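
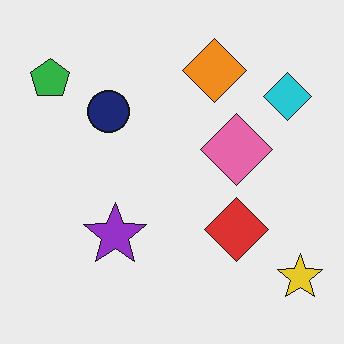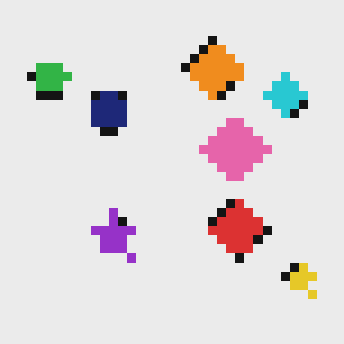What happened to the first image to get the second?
The second image is the first heavily pixelated into large blocks.

Shapes are reduced to large square blocks; fine edges and outlines are lost — a downscale-then-upscale (mosaic) effect.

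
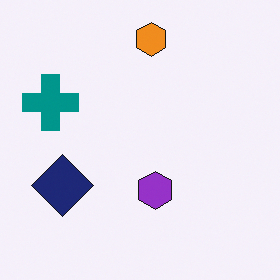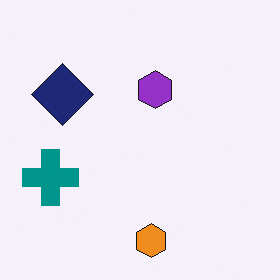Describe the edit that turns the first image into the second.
This is the original image flipped vertically (top ↔ bottom).

The orange hexagon is in the top of the first image and the bottom of the second — shapes on opposite sides of the horizontal midline have swapped in a mirror flip.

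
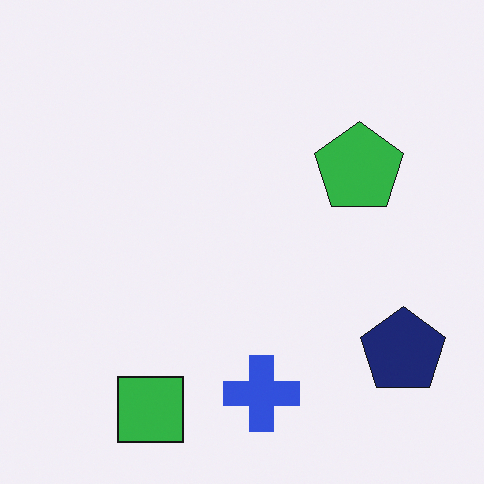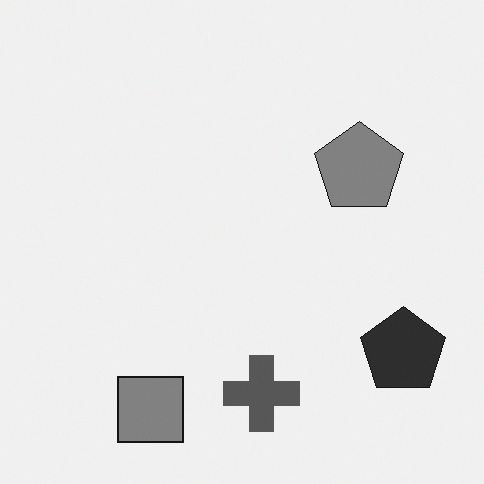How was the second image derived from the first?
It was converted to grayscale.

All color is removed — every shape is now a shade of grey.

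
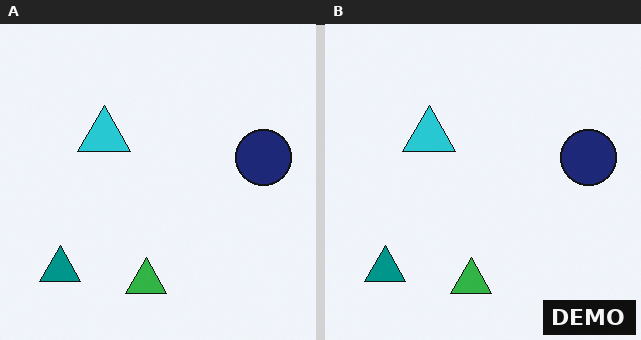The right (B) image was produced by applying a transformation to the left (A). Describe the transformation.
Watermarked with the text "DEMO" in the lower-right corner.

A dark label reading "DEMO" appears in the lower-right corner.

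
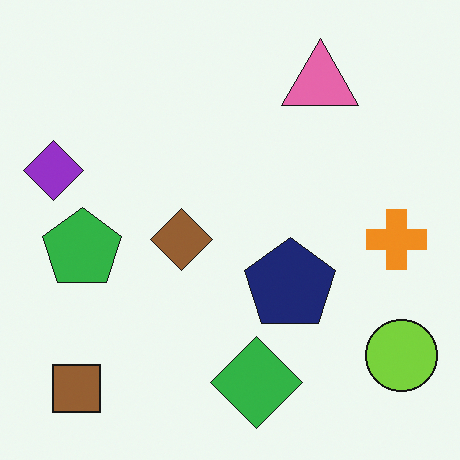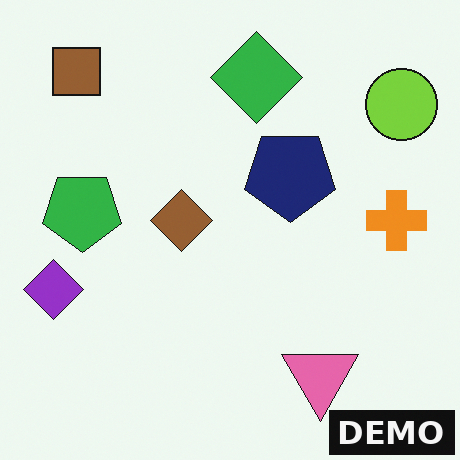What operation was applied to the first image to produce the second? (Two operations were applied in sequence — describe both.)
The second image is the first flipped vertically (top ↔ bottom), then watermarked with the text "DEMO" in the lower-right corner.

The brown square is in the bottom-left of the first image and the top-left of the second — shapes on opposite sides of the horizontal midline have swapped in a mirror flip. A dark label reading "DEMO" appears in the lower-right corner.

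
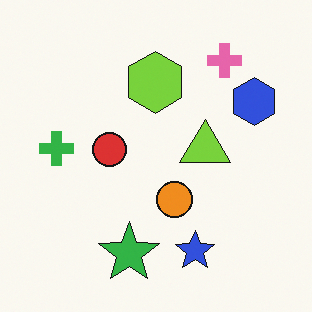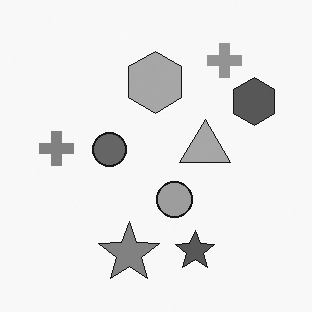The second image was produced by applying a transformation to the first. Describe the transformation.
Converted to grayscale.

All color is removed — every shape is now a shade of grey.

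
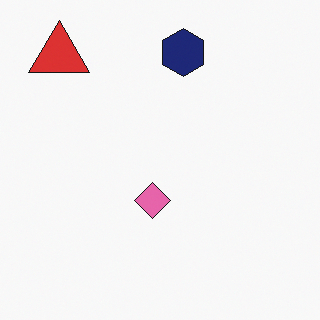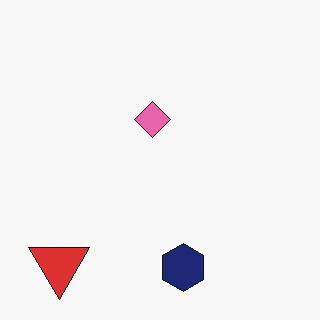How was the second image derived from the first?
It was flipped vertically (top ↔ bottom).

The navy hexagon is in the top of the first image and the bottom of the second — shapes on opposite sides of the horizontal midline have swapped in a mirror flip.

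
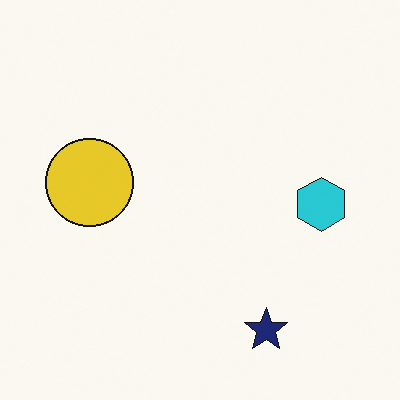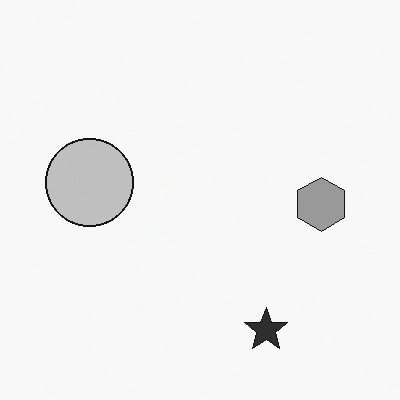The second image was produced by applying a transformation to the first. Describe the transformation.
It was converted to grayscale.

All color is removed — every shape is now a shade of grey.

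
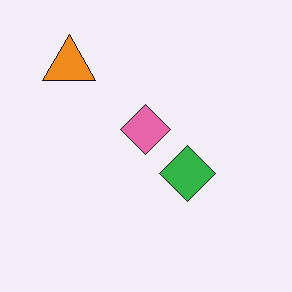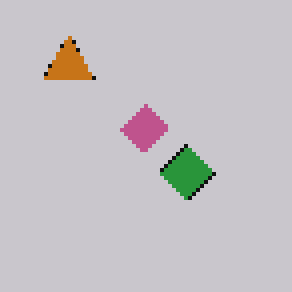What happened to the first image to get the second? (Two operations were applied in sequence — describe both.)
This is the original image lightly pixelated (a mild mosaic effect), then slightly darkened.

Shapes are reduced to large square blocks; fine edges and outlines are lost — a downscale-then-upscale (mosaic) effect. Every pixel — background and shapes alike — is uniformly darkened.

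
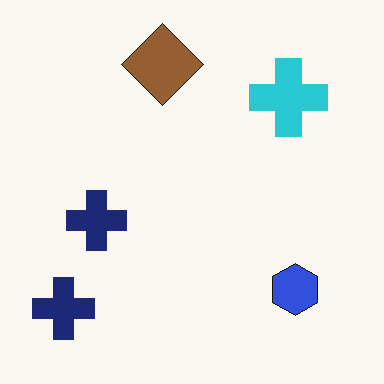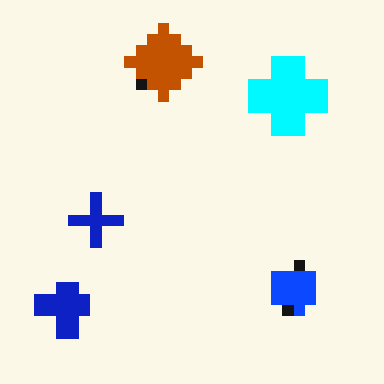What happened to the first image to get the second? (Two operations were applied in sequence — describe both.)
The image was heavily oversaturated, then heavily pixelated into large blocks.

All colors are more vivid — a global saturation change. Shapes are reduced to large square blocks; fine edges and outlines are lost — a downscale-then-upscale (mosaic) effect.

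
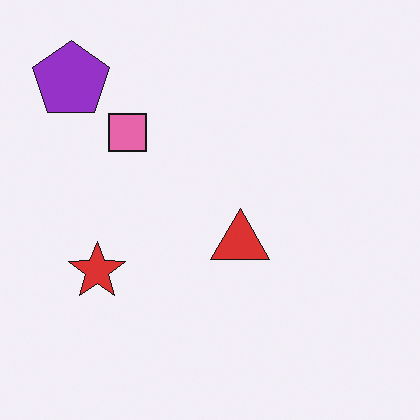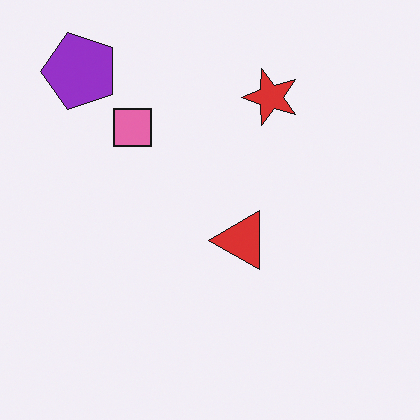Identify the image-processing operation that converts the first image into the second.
The second image is the first transposed (reflected across the top-left ↔ bottom-right diagonal).

Shapes have swapped their row and column positions — what was in the top-right is now in the bottom-left — a diagonal reflection.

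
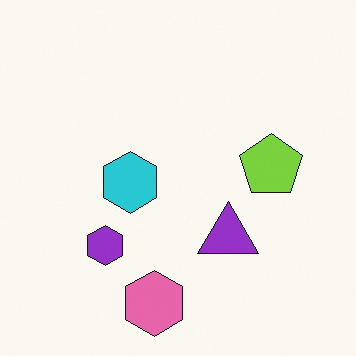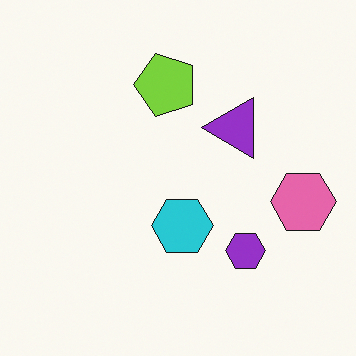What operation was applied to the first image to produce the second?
The second image is the first rotated 90° counter-clockwise.

The pink hexagon sits in the bottom of the first image and the right of the second — consistent with a whole-image 90° counter-clockwise rotation.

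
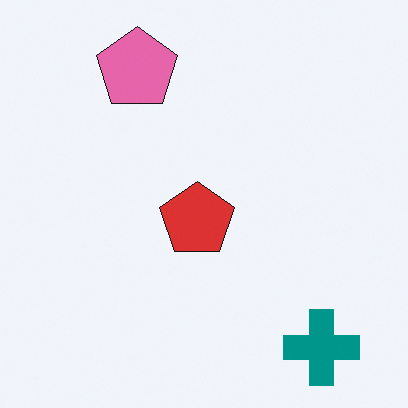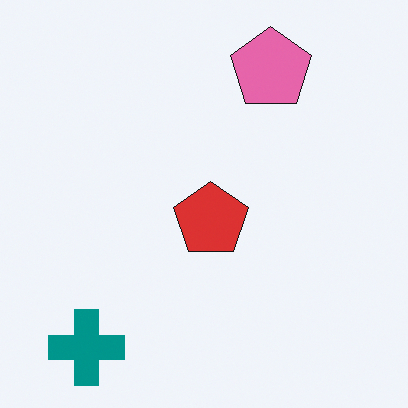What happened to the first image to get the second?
This is the original image flipped horizontally (left ↔ right).

The teal cross is in the bottom-right of the first image and the bottom-left of the second — shapes on opposite sides of the vertical midline have swapped in a mirror flip.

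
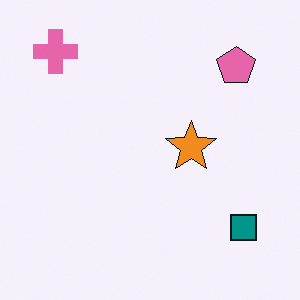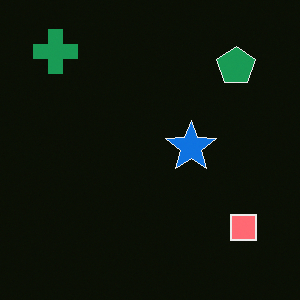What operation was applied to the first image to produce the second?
The second image is the first color-inverted (negative).

The light background has become dark and every shape's color is its complement — a photographic negative.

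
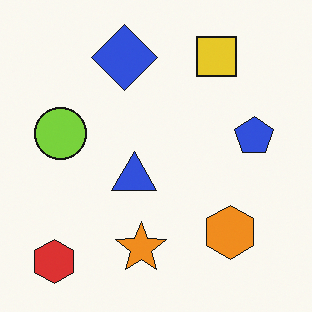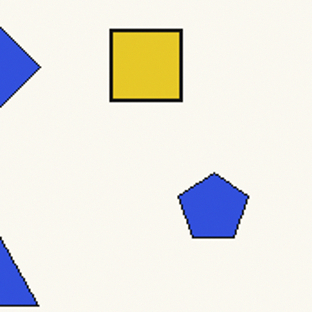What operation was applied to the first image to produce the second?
Cropped tightly and scaled back up.

The visible shapes are larger and the field of view is narrower; shapes near the original edges may be partly or wholly outside the frame — a crop-and-rescale.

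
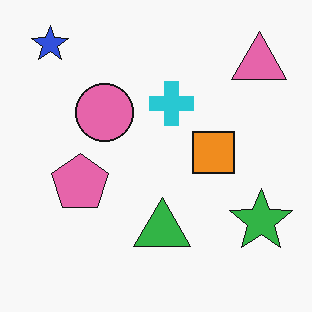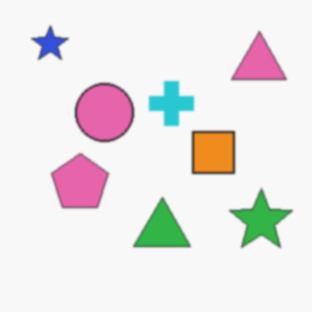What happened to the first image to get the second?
This is the original image given a subtle gaussian blur.

Shape edges and outlines are uniformly softened across the whole image.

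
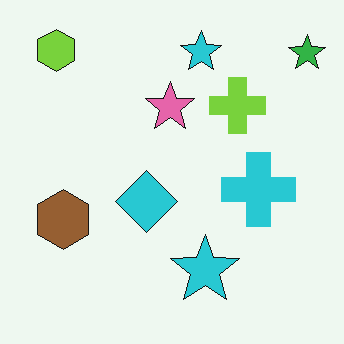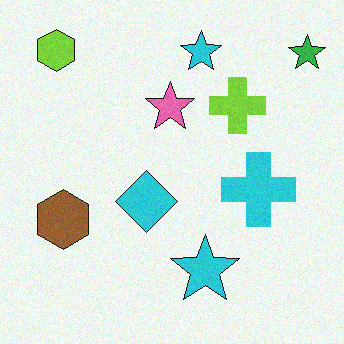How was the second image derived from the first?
This is the original image degraded with subtle gaussian noise.

Random speckle covers the whole image, including the flat background.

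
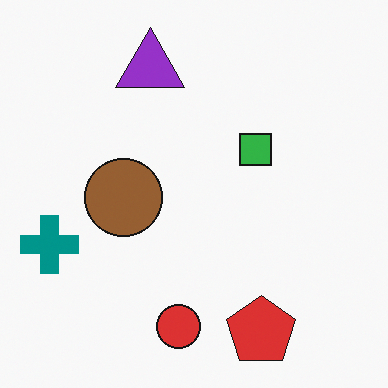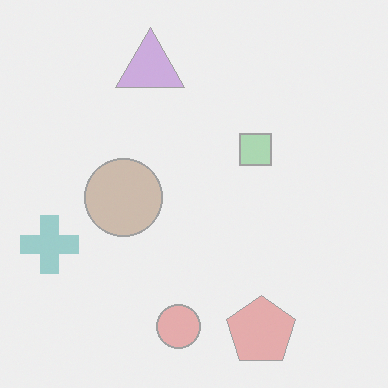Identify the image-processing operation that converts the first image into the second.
The second image is the first given much lower contrast.

Tones are pushed toward mid-grey across the whole image — a global contrast change.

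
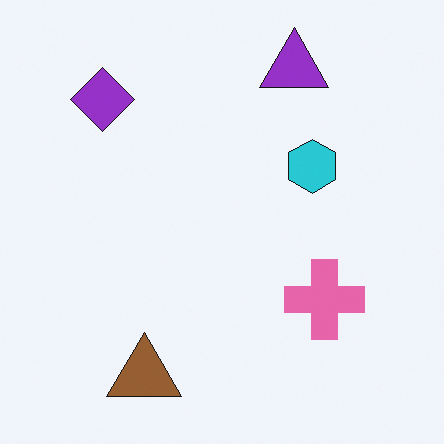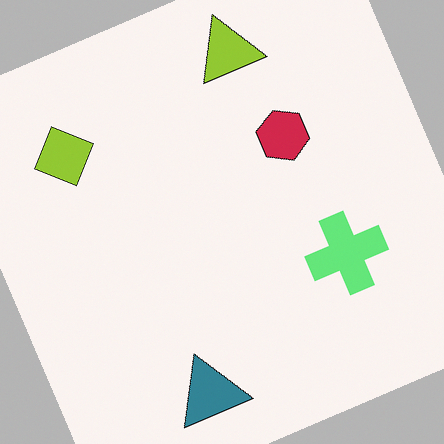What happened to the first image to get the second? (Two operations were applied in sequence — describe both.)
Hue-shifted by a large amount, then rotated counter-clockwise by a clearly visible amount.

Every shape's color has rotated by the same amount around the hue wheel — a uniform hue shift. Every shape is tilted by the same angle and the image corners show triangular fill wedges — a whole-image rotation by a non-right angle.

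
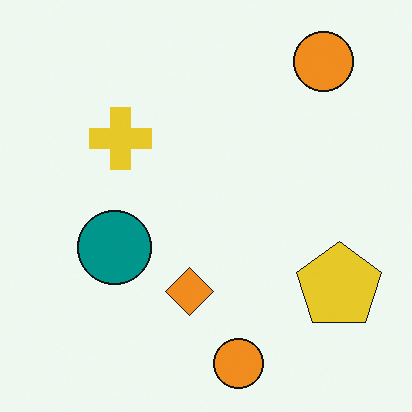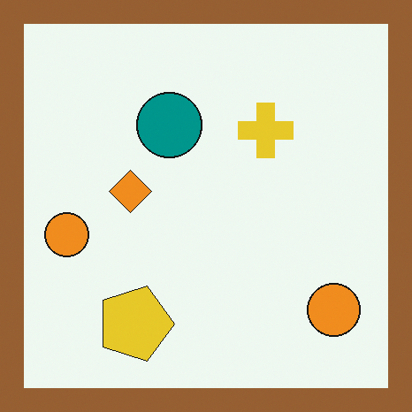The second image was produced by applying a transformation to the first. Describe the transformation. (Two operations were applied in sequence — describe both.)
The transformation is: rotated 90° clockwise, then framed with a brown border.

The yellow pentagon sits in the bottom-right of the first image and the bottom-left of the second — consistent with a whole-image 90° clockwise rotation. A solid brown frame runs around the edge of the second image, with the content slightly shrunk inside it.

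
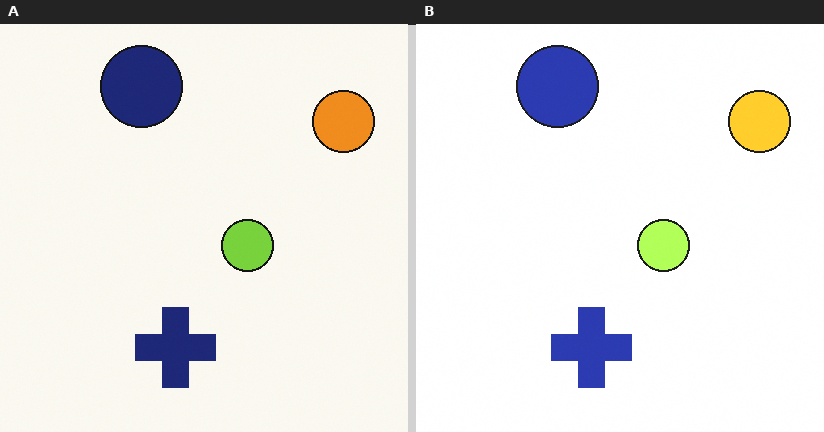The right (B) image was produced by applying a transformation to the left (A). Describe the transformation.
Substantially brightened.

Every pixel — background and shapes alike — is uniformly brightened.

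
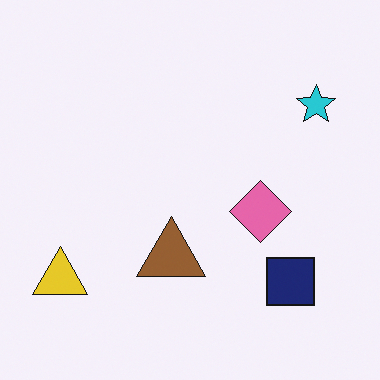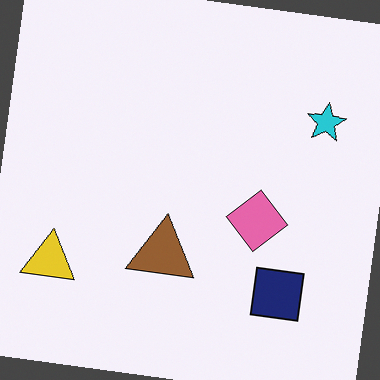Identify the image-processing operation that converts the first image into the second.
The second image is the first rotated clockwise by a few degrees.

Every shape is tilted by the same angle and the image corners show triangular fill wedges — a whole-image rotation by a non-right angle.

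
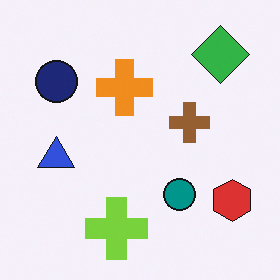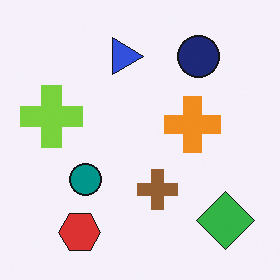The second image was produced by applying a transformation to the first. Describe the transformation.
The second image is the first rotated 90° clockwise.

The green diamond sits in the top-right of the first image and the bottom-right of the second — consistent with a whole-image 90° clockwise rotation.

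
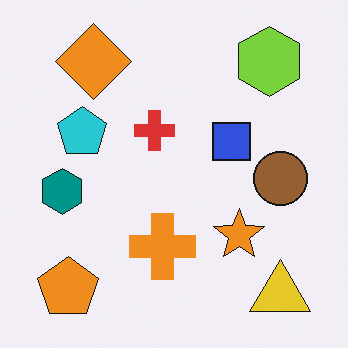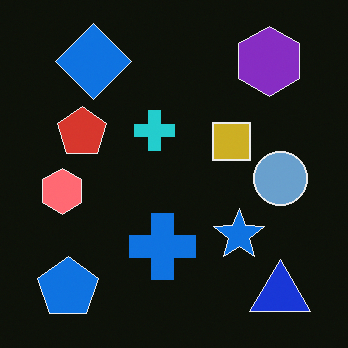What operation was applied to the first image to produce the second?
The second image is the first color-inverted (negative).

The light background has become dark and every shape's color is its complement — a photographic negative.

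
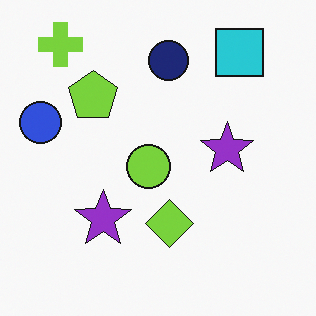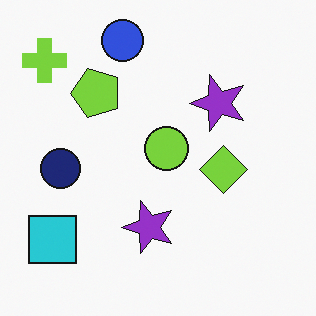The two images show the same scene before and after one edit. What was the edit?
The transformation is: transposed (reflected across the top-left ↔ bottom-right diagonal).

Shapes have swapped their row and column positions — what was in the top-right is now in the bottom-left — a diagonal reflection.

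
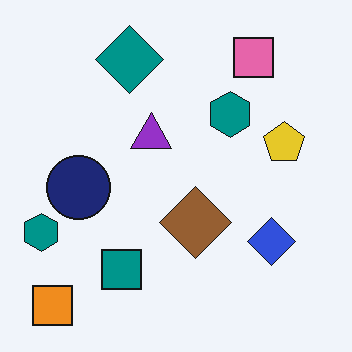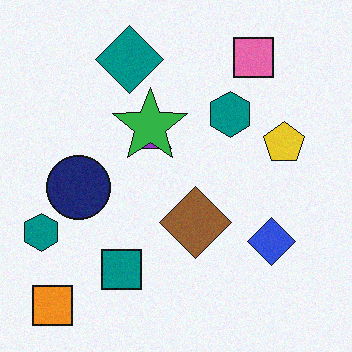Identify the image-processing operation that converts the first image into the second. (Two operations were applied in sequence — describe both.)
The image was degraded with subtle gaussian noise, then overlaid with an additional green star.

Random speckle covers the whole image, including the flat background. A green star appears in the second image that is absent from the first.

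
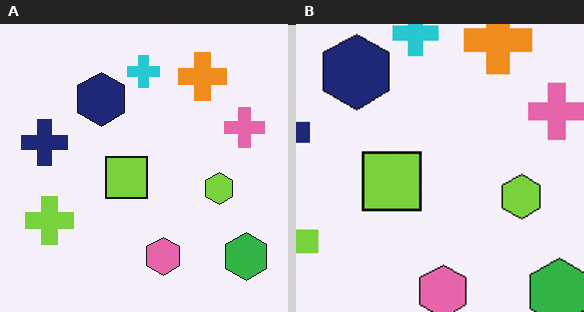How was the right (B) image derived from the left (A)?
It was cropped slightly and scaled back up.

The visible shapes are larger and the field of view is narrower; shapes near the original edges may be partly or wholly outside the frame — a crop-and-rescale.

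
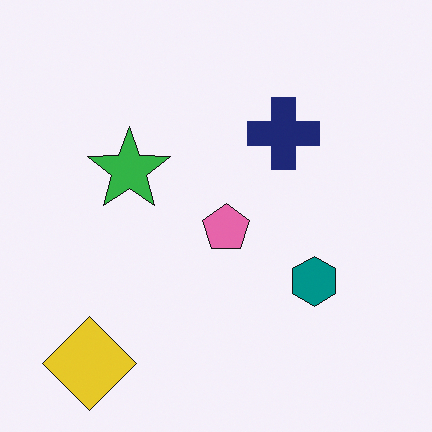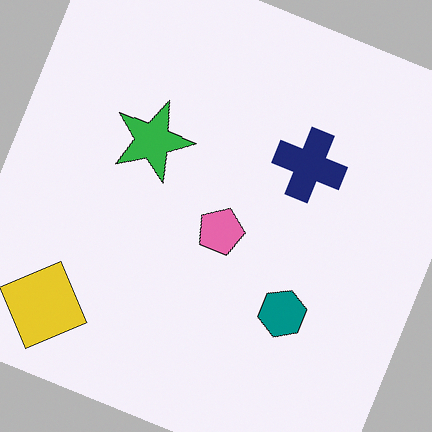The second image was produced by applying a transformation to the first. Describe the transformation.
It was rotated clockwise by a clearly visible amount.

Every shape is tilted by the same angle and the image corners show triangular fill wedges — a whole-image rotation by a non-right angle.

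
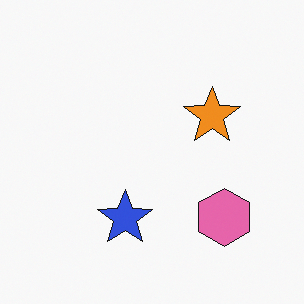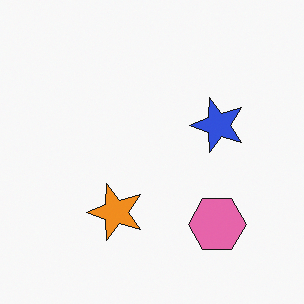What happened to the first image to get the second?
The image was transposed (reflected across the top-left ↔ bottom-right diagonal).

Shapes have swapped their row and column positions — what was in the top-right is now in the bottom-left — a diagonal reflection.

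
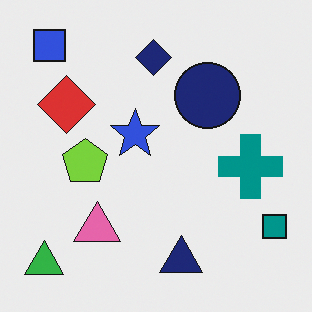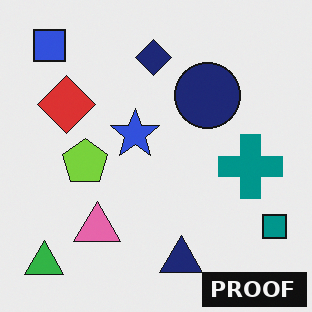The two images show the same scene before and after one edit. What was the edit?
It was watermarked with the text "PROOF" in the lower-right corner.

A dark label reading "PROOF" appears in the lower-right corner.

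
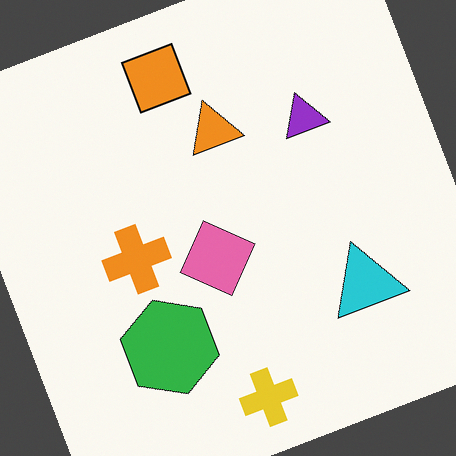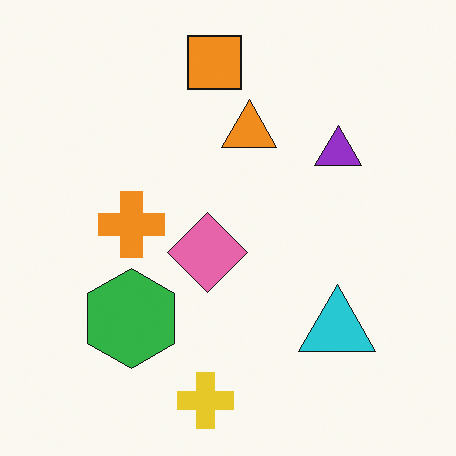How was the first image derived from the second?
This is the original image rotated counter-clockwise by a clearly visible amount.

Every shape is tilted by the same angle and the image corners show triangular fill wedges — a whole-image rotation by a non-right angle.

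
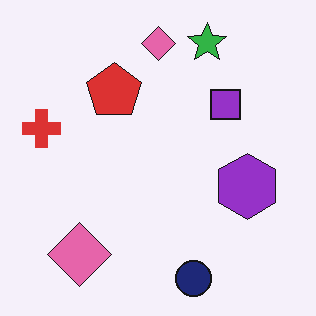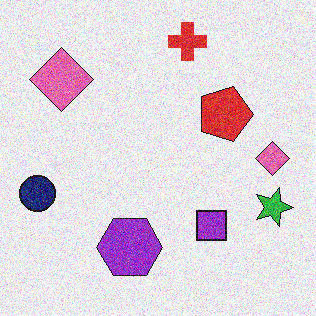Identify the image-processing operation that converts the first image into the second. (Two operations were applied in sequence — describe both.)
This is the original image degraded with moderate additive noise, then rotated 90° clockwise.

Random speckle covers the whole image, including the flat background. The green star sits in the top of the first image and the right of the second — consistent with a whole-image 90° clockwise rotation.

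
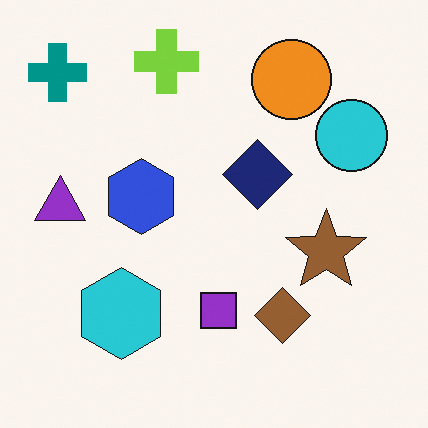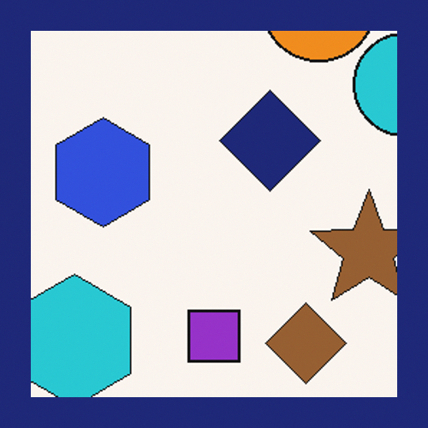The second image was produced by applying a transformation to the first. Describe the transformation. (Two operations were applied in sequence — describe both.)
It was cropped to a noticeably smaller region and rescaled, then framed with a navy border.

The visible shapes are larger and the field of view is narrower; shapes near the original edges may be partly or wholly outside the frame — a crop-and-rescale. A solid navy frame runs around the edge of the second image, with the content slightly shrunk inside it.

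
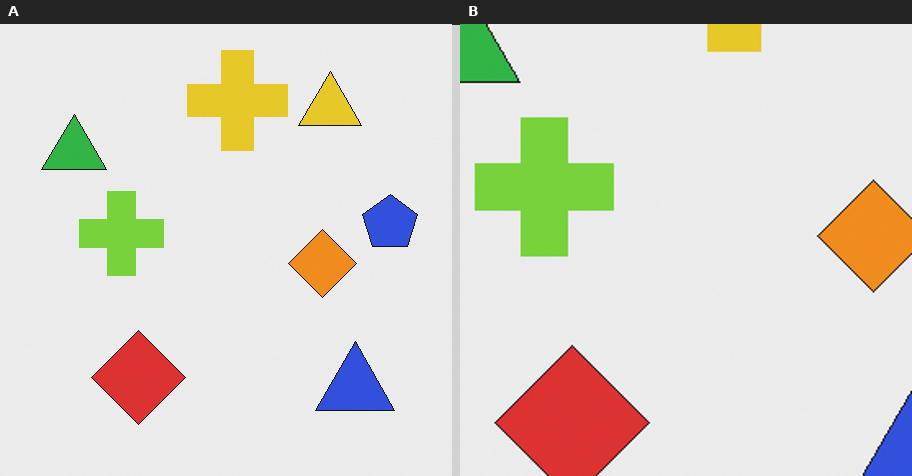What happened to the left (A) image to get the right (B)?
The right (B) image is the left (A) cropped to a noticeably smaller region and rescaled.

The visible shapes are larger and the field of view is narrower; shapes near the original edges may be partly or wholly outside the frame — a crop-and-rescale.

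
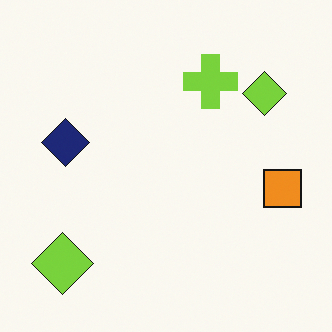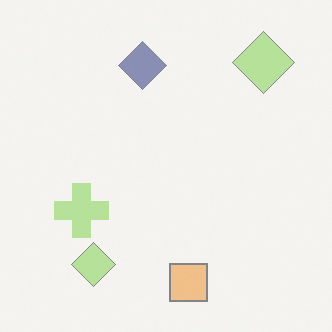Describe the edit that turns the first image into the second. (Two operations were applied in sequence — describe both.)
The transformation is: transposed (reflected across the top-left ↔ bottom-right diagonal), then given much lower contrast.

Shapes have swapped their row and column positions — what was in the top-right is now in the bottom-left — a diagonal reflection. Tones are pushed toward mid-grey across the whole image — a global contrast change.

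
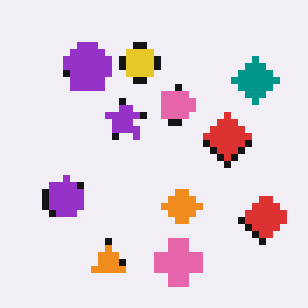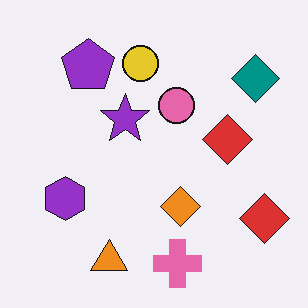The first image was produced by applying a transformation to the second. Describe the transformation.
Pixelated into visible square blocks.

Shapes are reduced to large square blocks; fine edges and outlines are lost — a downscale-then-upscale (mosaic) effect.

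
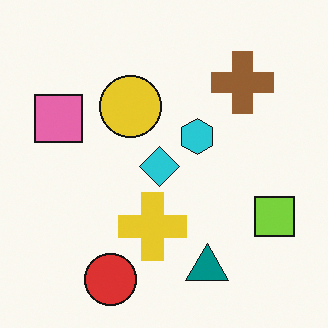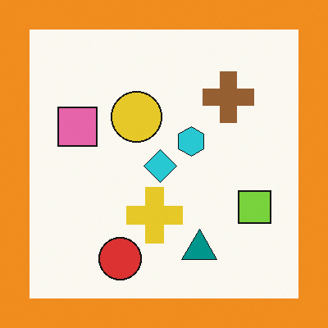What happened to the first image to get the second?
This is the original image framed with a orange border.

A solid orange frame runs around the edge of the second image, with the content slightly shrunk inside it.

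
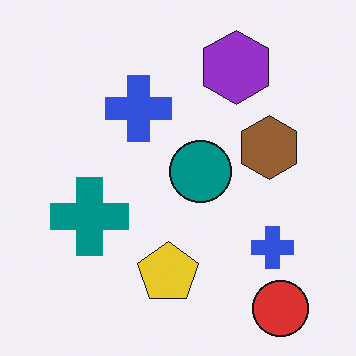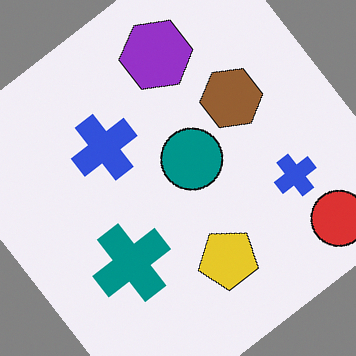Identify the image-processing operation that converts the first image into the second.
This is the original image rotated counter-clockwise by a large amount — several tens of degrees.

Every shape is tilted by the same angle and the image corners show triangular fill wedges — a whole-image rotation by a non-right angle.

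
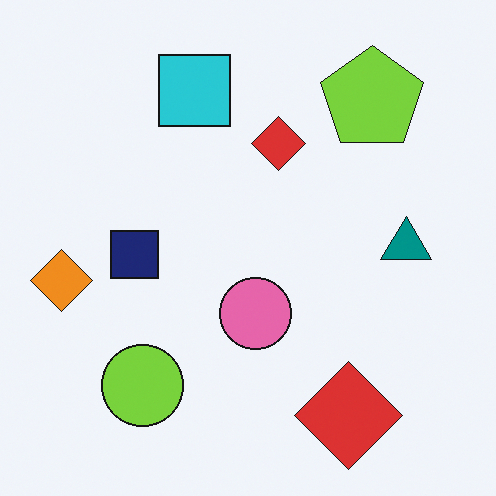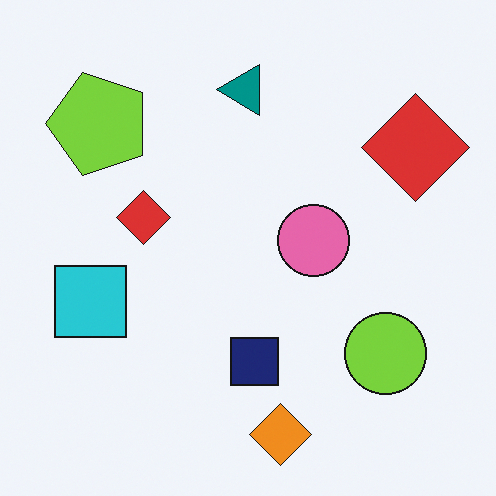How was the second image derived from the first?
The image was rotated 90° counter-clockwise.

The lime pentagon sits in the top-right of the first image and the top-left of the second — consistent with a whole-image 90° counter-clockwise rotation.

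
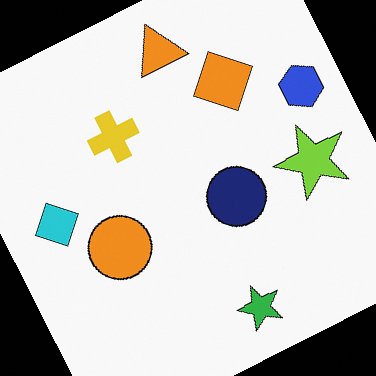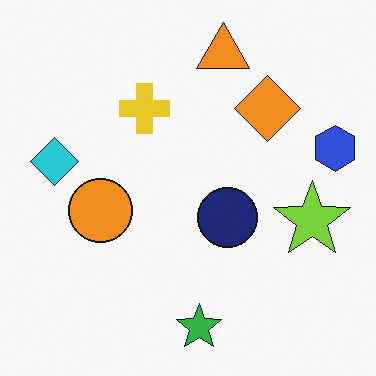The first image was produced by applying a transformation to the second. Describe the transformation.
Rotated counter-clockwise by a clearly visible amount.

Every shape is tilted by the same angle and the image corners show triangular fill wedges — a whole-image rotation by a non-right angle.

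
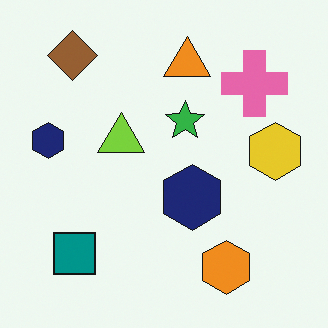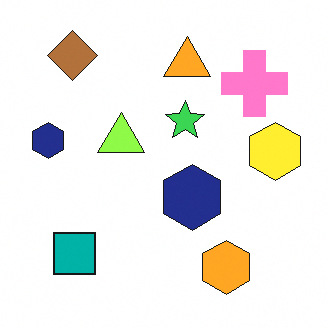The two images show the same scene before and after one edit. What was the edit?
It was slightly brightened.

Every pixel — background and shapes alike — is uniformly brightened.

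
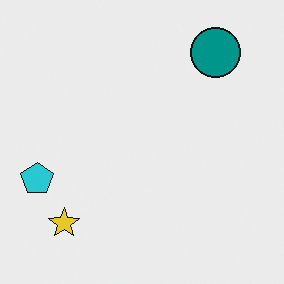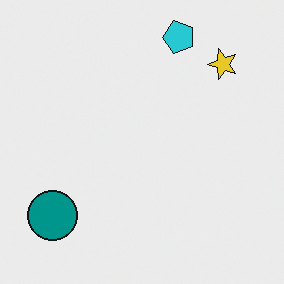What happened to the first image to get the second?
The second image is the first transposed (reflected across the top-left ↔ bottom-right diagonal).

Shapes have swapped their row and column positions — what was in the top-right is now in the bottom-left — a diagonal reflection.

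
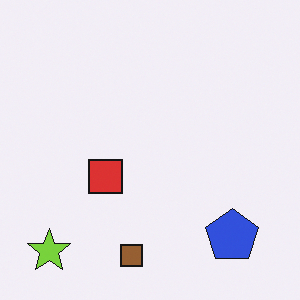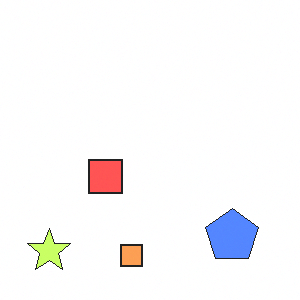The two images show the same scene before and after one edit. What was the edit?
This is the original image brightened a lot.

Every pixel — background and shapes alike — is uniformly brightened.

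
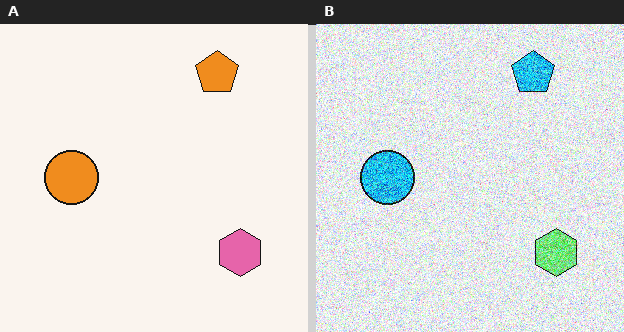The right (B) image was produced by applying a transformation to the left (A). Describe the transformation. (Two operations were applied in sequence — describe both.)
This is the original image degraded with heavy additive noise, then hue-shifted through roughly half the color wheel.

Random speckle covers the whole image, including the flat background. Every shape's color has rotated by the same amount around the hue wheel — a uniform hue shift.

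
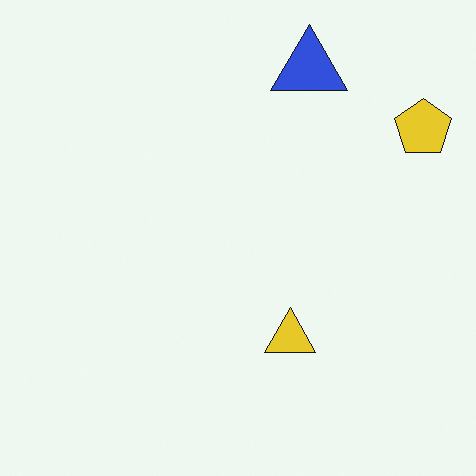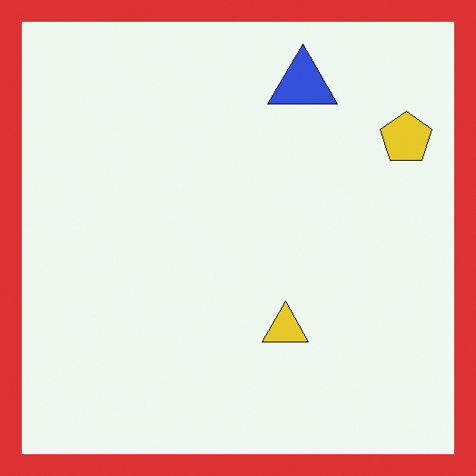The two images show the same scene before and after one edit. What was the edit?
Framed with a red border.

A solid red frame runs around the edge of the second image, with the content slightly shrunk inside it.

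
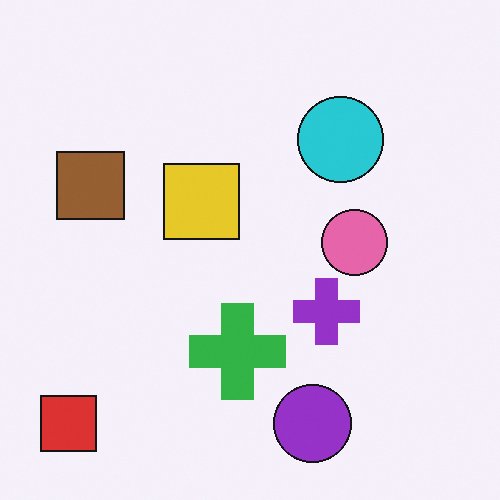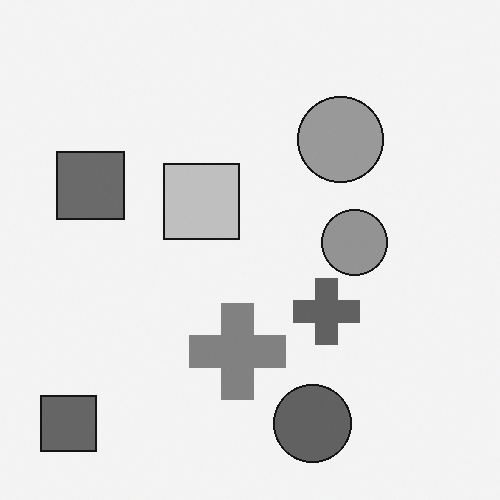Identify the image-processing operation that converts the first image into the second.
The image was converted to grayscale.

All color is removed — every shape is now a shade of grey.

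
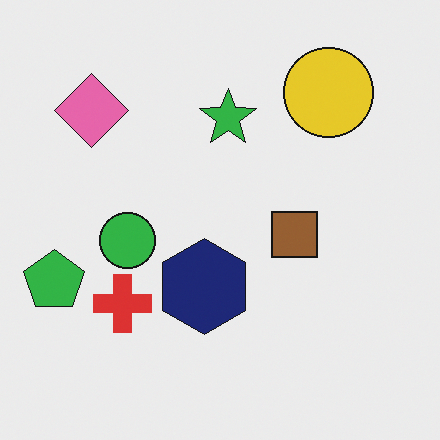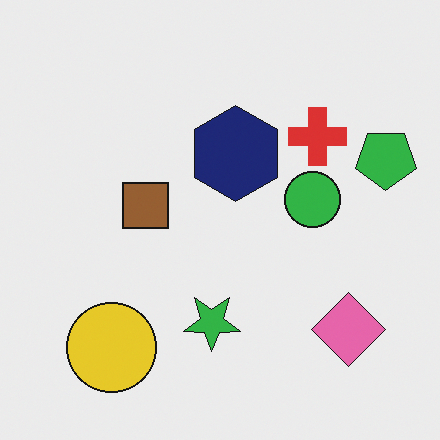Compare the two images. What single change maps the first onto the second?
It was rotated 180°.

The green pentagon sits in the left of the first image and the right of the second — consistent with a whole-image 180° rotation.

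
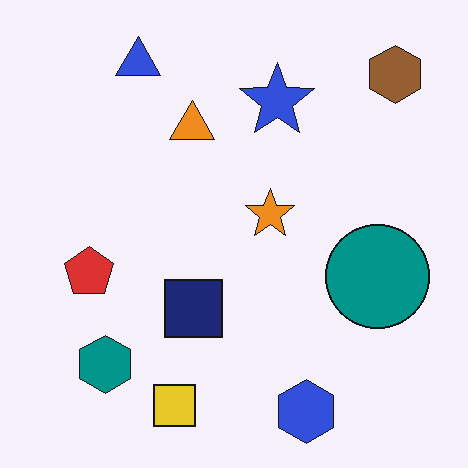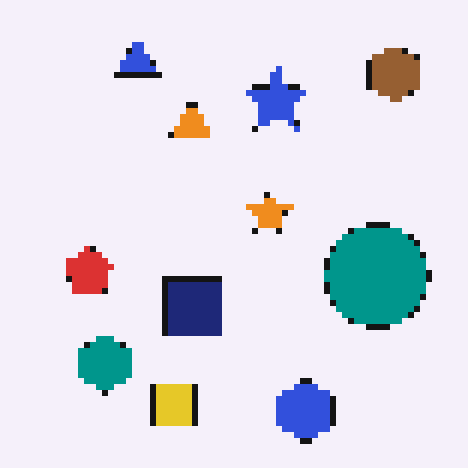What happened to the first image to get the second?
It was moderately pixelated.

Shapes are reduced to large square blocks; fine edges and outlines are lost — a downscale-then-upscale (mosaic) effect.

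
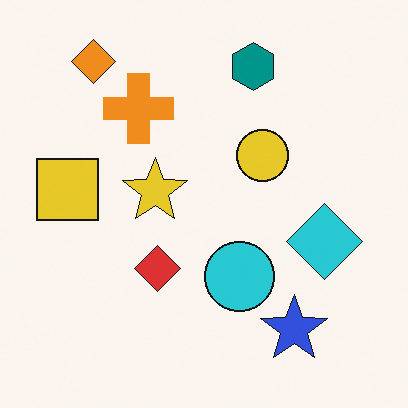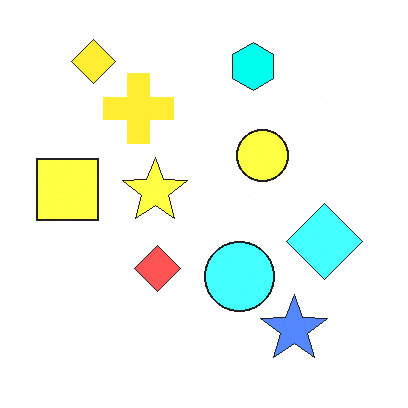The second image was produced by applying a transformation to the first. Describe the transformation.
It was noticeably brightened.

Every pixel — background and shapes alike — is uniformly brightened.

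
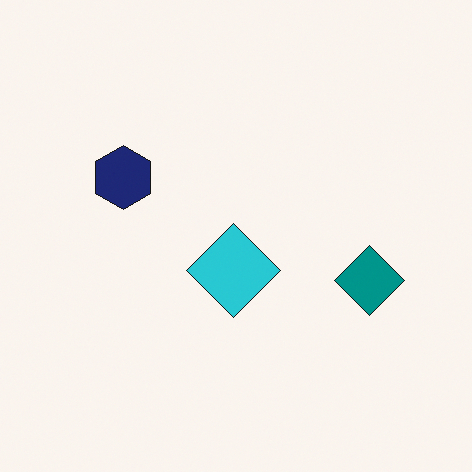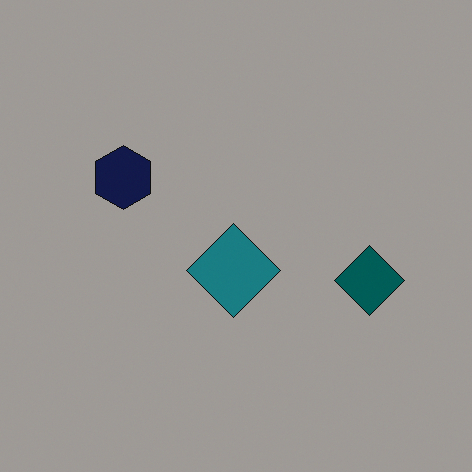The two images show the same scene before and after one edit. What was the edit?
It was darkened a lot.

Every pixel — background and shapes alike — is uniformly darkened.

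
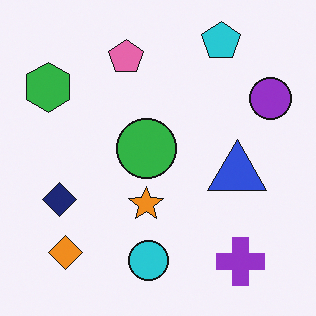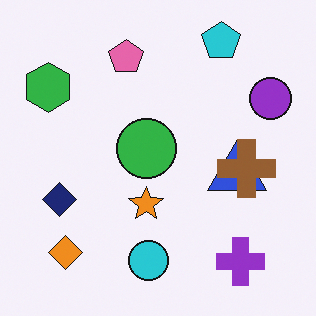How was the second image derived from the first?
The transformation is: overlaid with an additional brown cross.

A brown cross appears in the second image that is absent from the first.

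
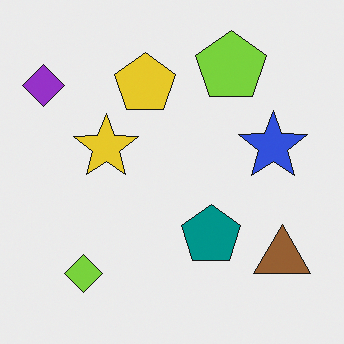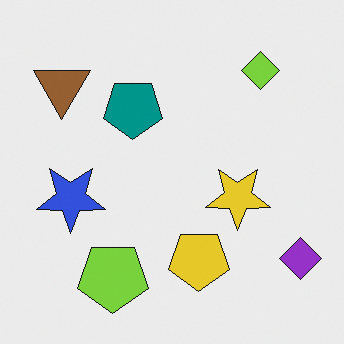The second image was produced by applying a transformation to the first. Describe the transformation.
The transformation is: rotated 180°.

The purple diamond sits in the top-left of the first image and the bottom-right of the second — consistent with a whole-image 180° rotation.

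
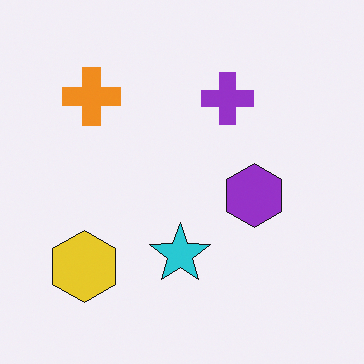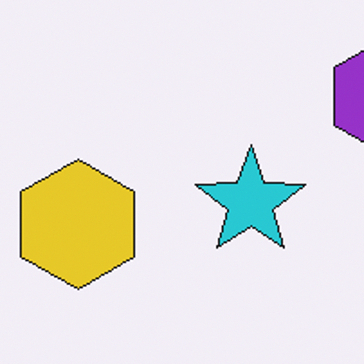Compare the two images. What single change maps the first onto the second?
It was cropped tightly and scaled back up.

The visible shapes are larger and the field of view is narrower; shapes near the original edges may be partly or wholly outside the frame — a crop-and-rescale.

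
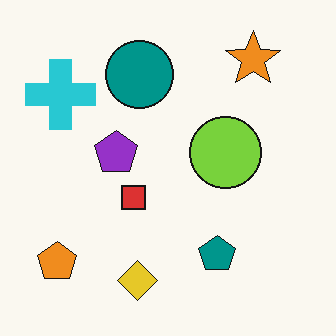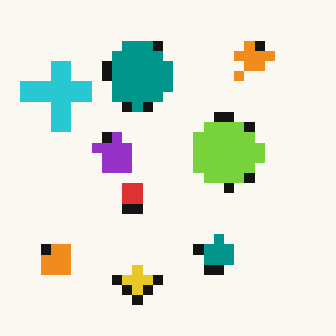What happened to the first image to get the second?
The second image is the first coarsely pixelated.

Shapes are reduced to large square blocks; fine edges and outlines are lost — a downscale-then-upscale (mosaic) effect.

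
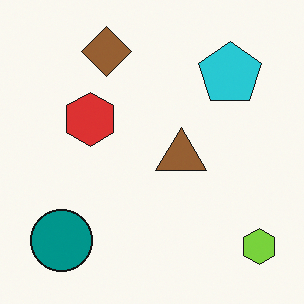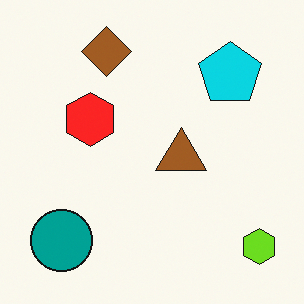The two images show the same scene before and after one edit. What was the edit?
This is the original image slightly oversaturated.

All colors are more vivid — a global saturation change.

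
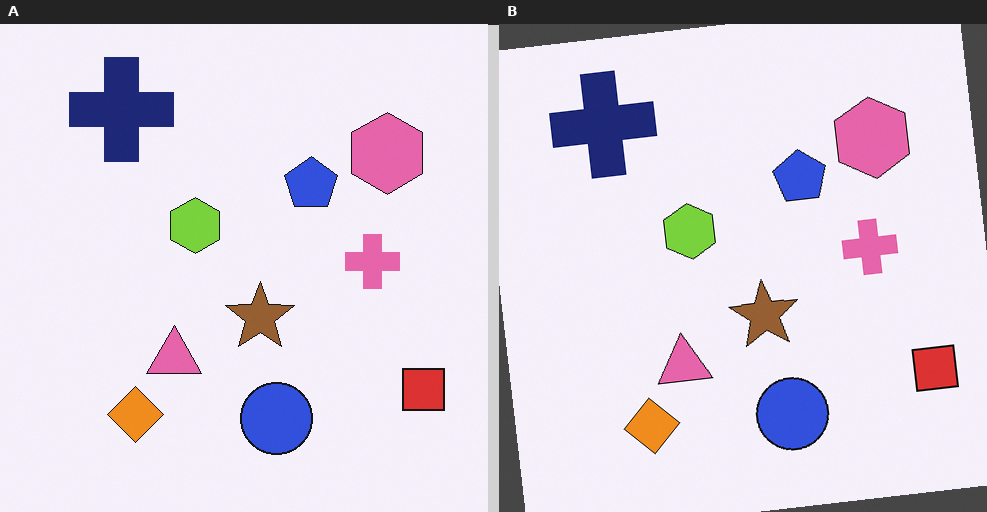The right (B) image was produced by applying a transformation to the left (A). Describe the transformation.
Rotated counter-clockwise by a small amount.

Every shape is tilted by the same angle and the image corners show triangular fill wedges — a whole-image rotation by a non-right angle.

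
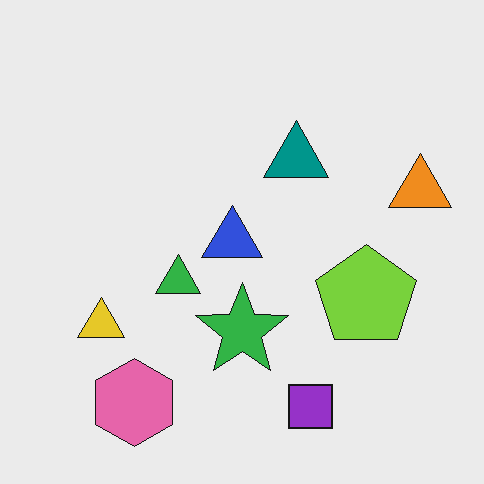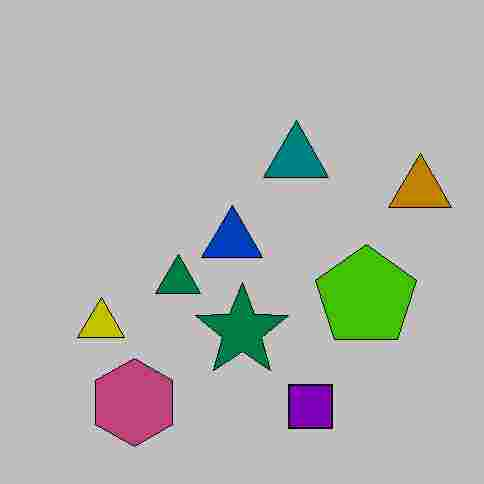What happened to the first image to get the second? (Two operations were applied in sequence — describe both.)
This is the original image heavily posterized to just a handful of flat colors, then heavily JPEG-compressed with obvious blocking artifacts.

Each flat color has snapped to a coarser quantized level — most visibly, the near-white background has dropped to a flat grey. Blocky 8×8 compression artifacts appear around shape edges and the flat background shows ringing — characteristic JPEG degradation.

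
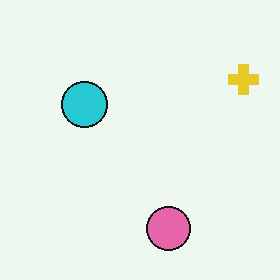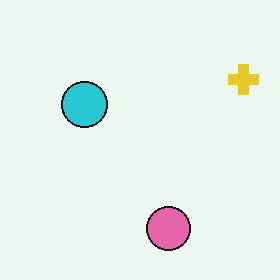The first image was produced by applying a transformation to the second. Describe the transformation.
It was given moderate JPEG compression.

Blocky 8×8 compression artifacts appear around shape edges and the flat background shows ringing — characteristic JPEG degradation.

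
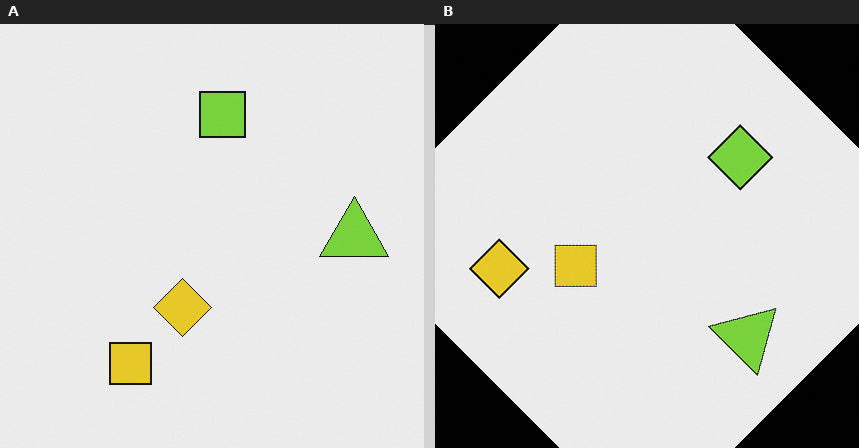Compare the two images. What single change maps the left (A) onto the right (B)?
The image was rotated clockwise by a large amount — several tens of degrees.

Every shape is tilted by the same angle and the image corners show triangular fill wedges — a whole-image rotation by a non-right angle.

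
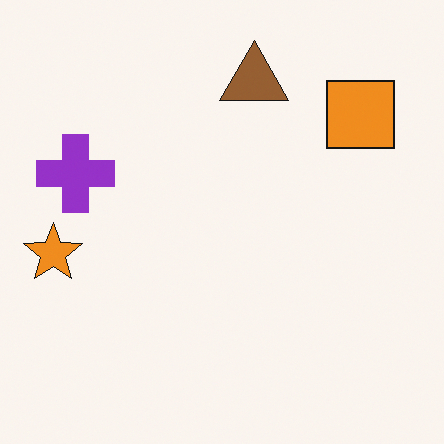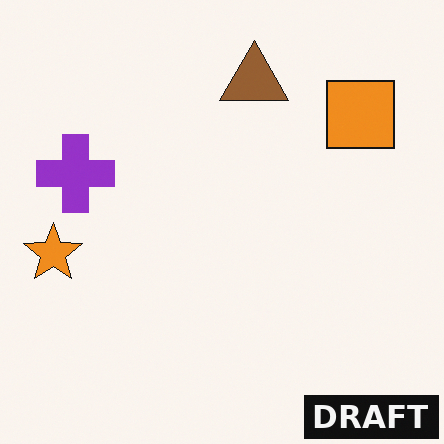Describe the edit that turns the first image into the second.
Watermarked with the text "DRAFT" in the lower-right corner.

A dark label reading "DRAFT" appears in the lower-right corner.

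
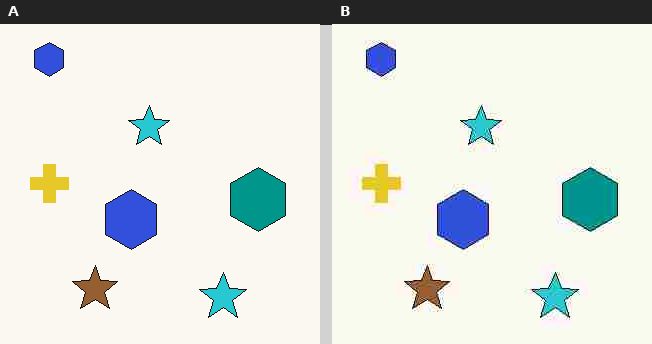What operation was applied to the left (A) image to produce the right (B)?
Heavily JPEG-compressed with obvious blocking artifacts.

Blocky 8×8 compression artifacts appear around shape edges and the flat background shows ringing — characteristic JPEG degradation.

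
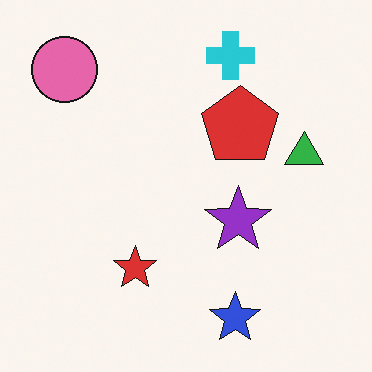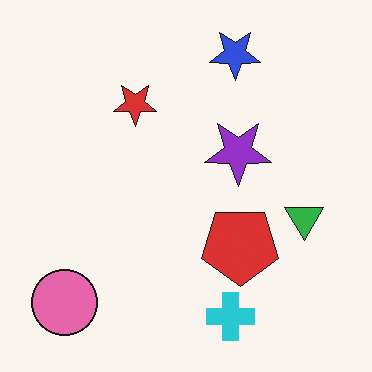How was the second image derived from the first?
The image was flipped vertically (top ↔ bottom).

The blue star is in the bottom of the first image and the top of the second — shapes on opposite sides of the horizontal midline have swapped in a mirror flip.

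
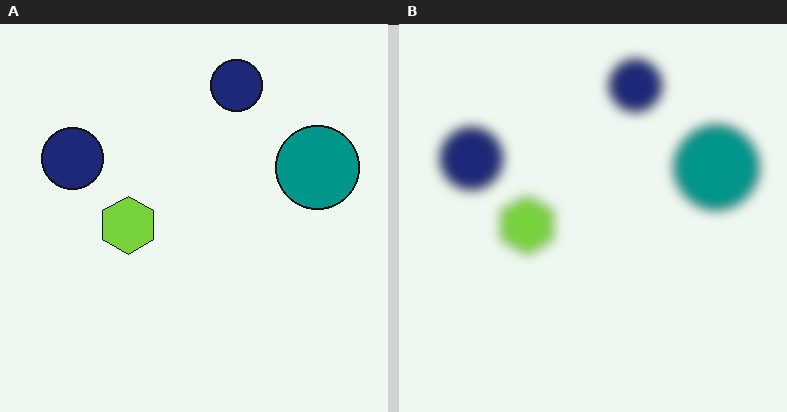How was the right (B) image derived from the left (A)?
The right (B) image is the left (A) strongly gaussian-blurred.

Shape edges and outlines are uniformly softened across the whole image.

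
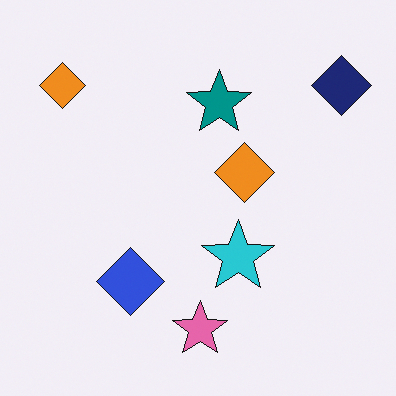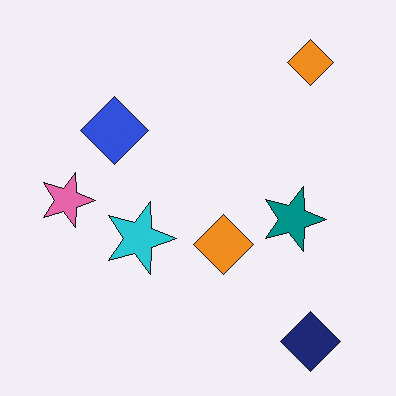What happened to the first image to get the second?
The second image is the first rotated 90° clockwise.

The navy diamond sits in the top-right of the first image and the bottom-right of the second — consistent with a whole-image 90° clockwise rotation.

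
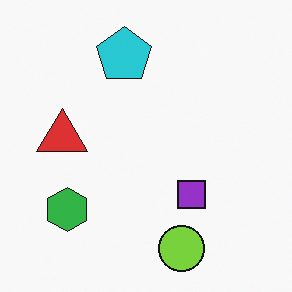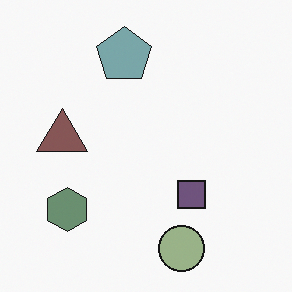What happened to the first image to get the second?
The transformation is: made much more muted (saturation change).

All colors are more muted and greyish — a global saturation change.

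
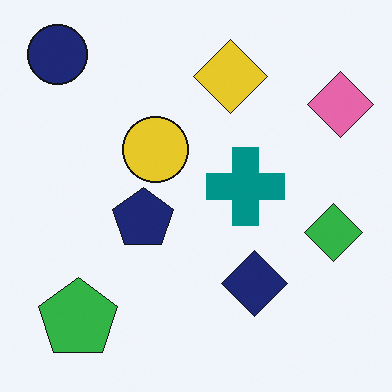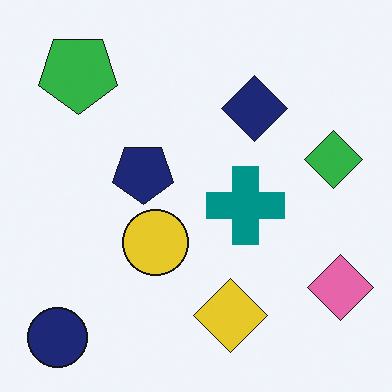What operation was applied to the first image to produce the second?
The second image is the first flipped vertically (top ↔ bottom).

The navy circle is in the top-left of the first image and the bottom-left of the second — shapes on opposite sides of the horizontal midline have swapped in a mirror flip.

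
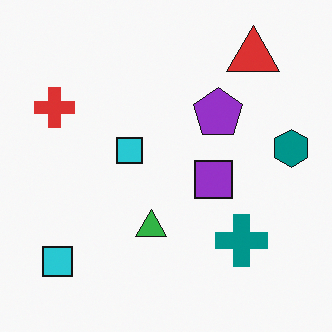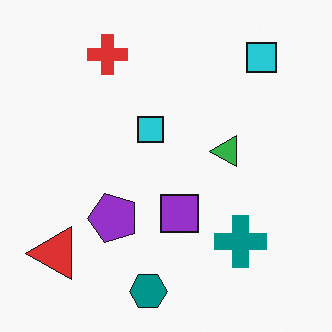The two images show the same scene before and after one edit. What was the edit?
The second image is the first transposed (reflected across the top-left ↔ bottom-right diagonal).

Shapes have swapped their row and column positions — what was in the top-right is now in the bottom-left — a diagonal reflection.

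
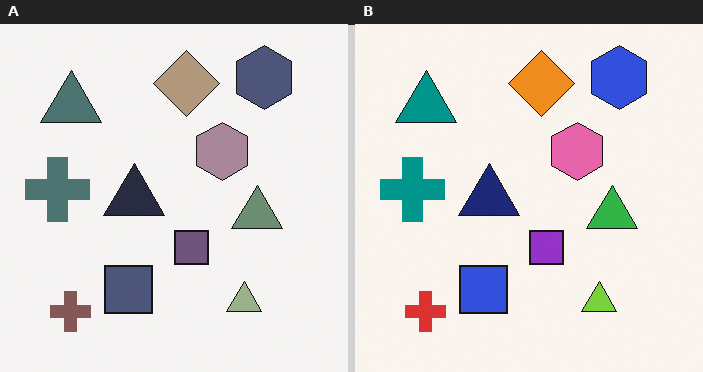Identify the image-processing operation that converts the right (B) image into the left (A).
It was made much more muted (saturation change).

All colors are more muted and greyish — a global saturation change.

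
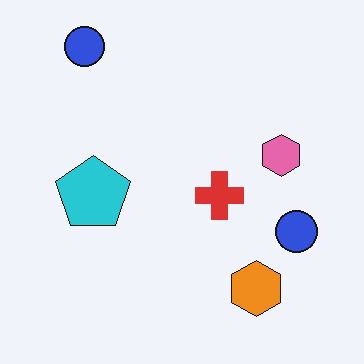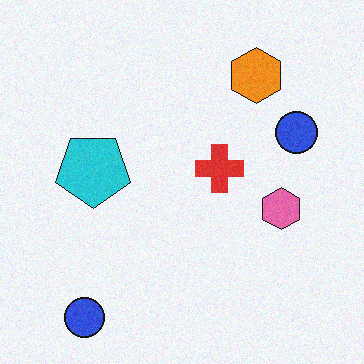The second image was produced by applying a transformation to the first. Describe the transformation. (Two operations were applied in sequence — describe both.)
The second image is the first flipped vertically (top ↔ bottom), then degraded with subtle gaussian noise.

The orange hexagon is in the bottom-right of the first image and the top-right of the second — shapes on opposite sides of the horizontal midline have swapped in a mirror flip. Random speckle covers the whole image, including the flat background.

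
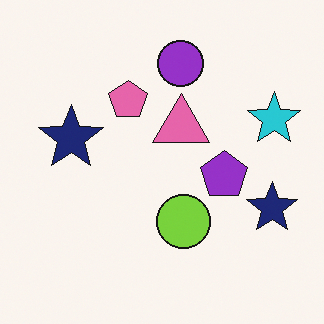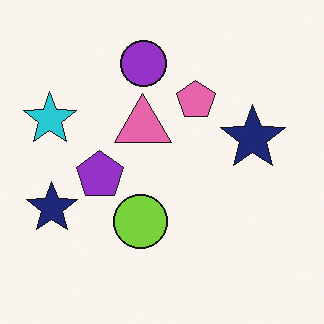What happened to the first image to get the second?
The image was flipped horizontally (left ↔ right).

The cyan star is in the right of the first image and the left of the second — shapes on opposite sides of the vertical midline have swapped in a mirror flip.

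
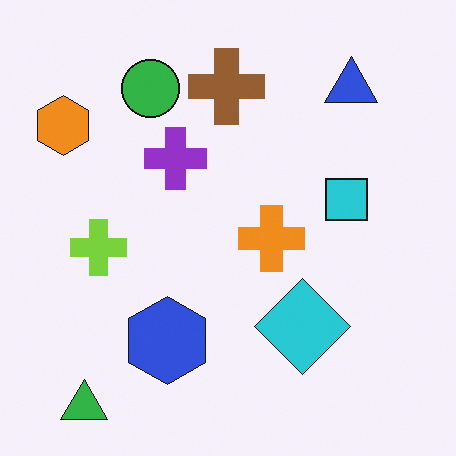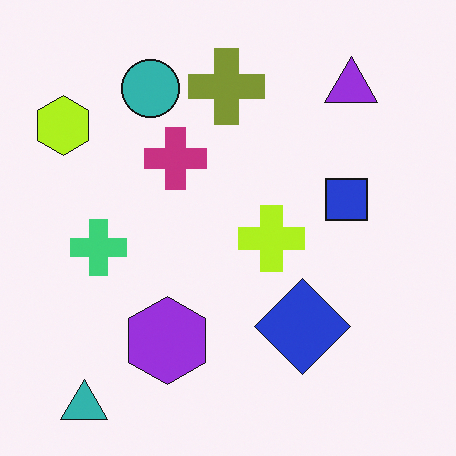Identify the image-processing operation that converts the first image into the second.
This is the original image hue-shifted slightly.

Every shape's color has rotated by the same amount around the hue wheel — a uniform hue shift.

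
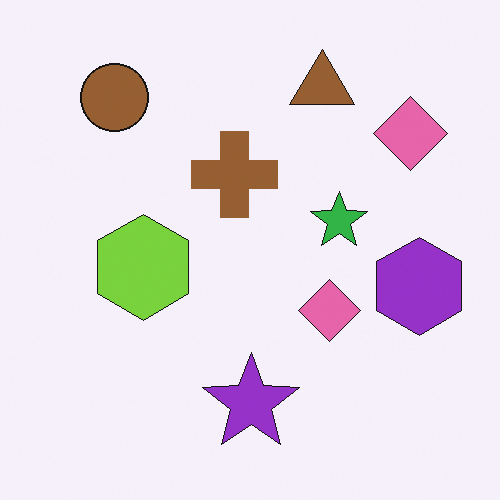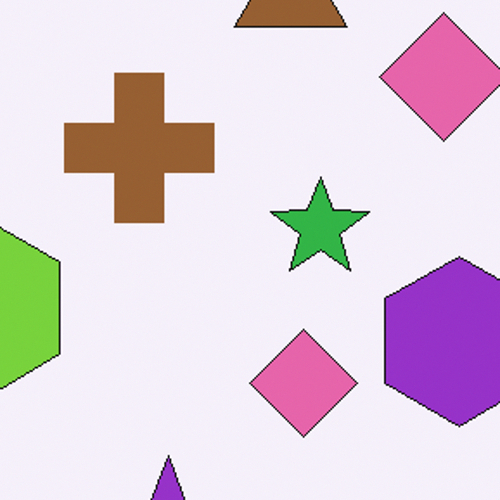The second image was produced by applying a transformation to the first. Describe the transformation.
The transformation is: cropped tightly and scaled back up.

The visible shapes are larger and the field of view is narrower; shapes near the original edges may be partly or wholly outside the frame — a crop-and-rescale.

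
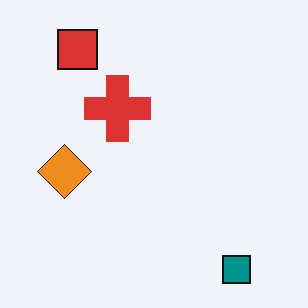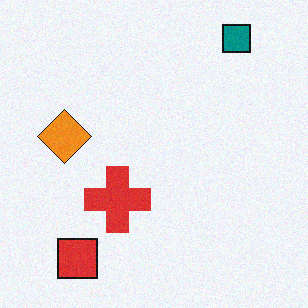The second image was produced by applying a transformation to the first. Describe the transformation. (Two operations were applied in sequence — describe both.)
This is the original image flipped vertically (top ↔ bottom), then degraded with a light layer of grain.

The teal square is in the bottom-right of the first image and the top-right of the second — shapes on opposite sides of the horizontal midline have swapped in a mirror flip. Random speckle covers the whole image, including the flat background.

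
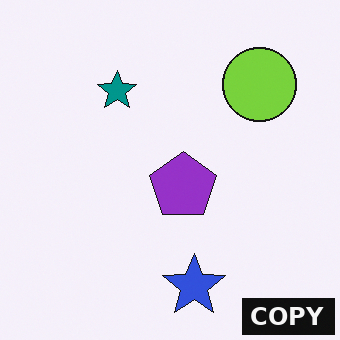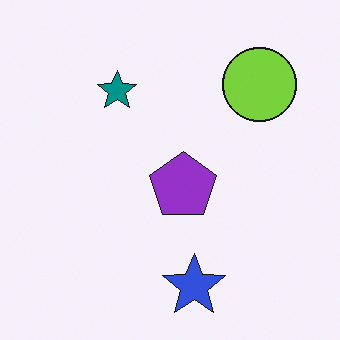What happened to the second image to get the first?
It was watermarked with the text "COPY" in the lower-right corner.

A dark label reading "COPY" appears in the lower-right corner.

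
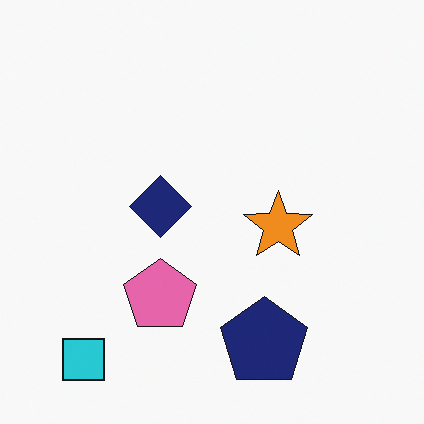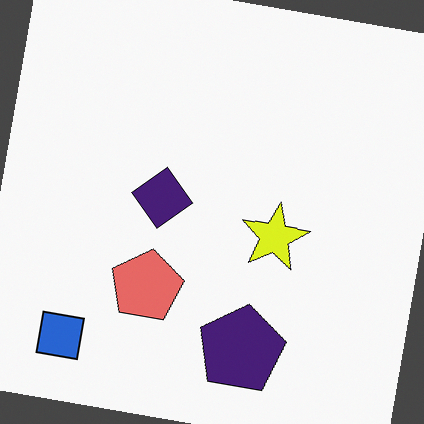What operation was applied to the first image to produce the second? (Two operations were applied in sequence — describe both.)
The second image is the first hue-shifted slightly, then rotated clockwise by a small amount.

Every shape's color has rotated by the same amount around the hue wheel — a uniform hue shift. Every shape is tilted by the same angle and the image corners show triangular fill wedges — a whole-image rotation by a non-right angle.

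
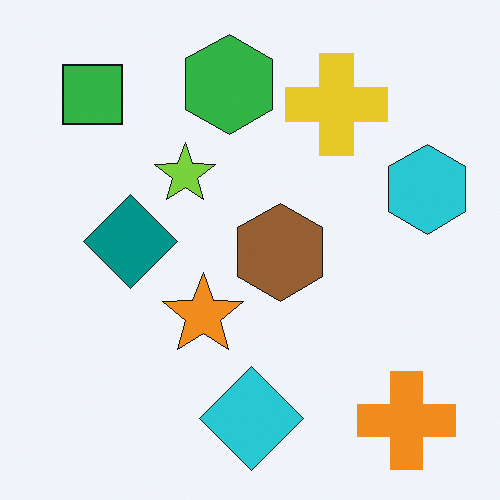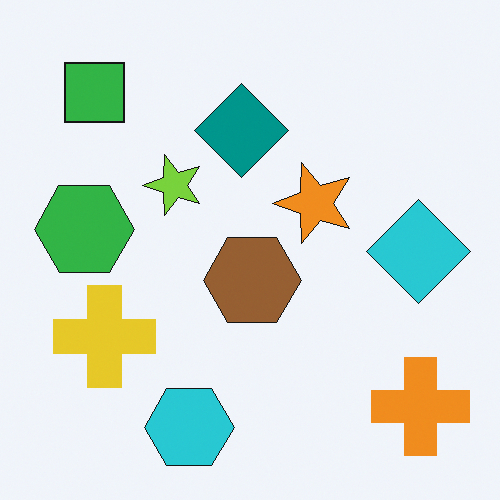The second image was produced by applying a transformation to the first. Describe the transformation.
The image was transposed (reflected across the top-left ↔ bottom-right diagonal).

Shapes have swapped their row and column positions — what was in the top-right is now in the bottom-left — a diagonal reflection.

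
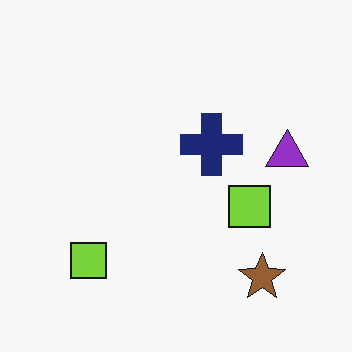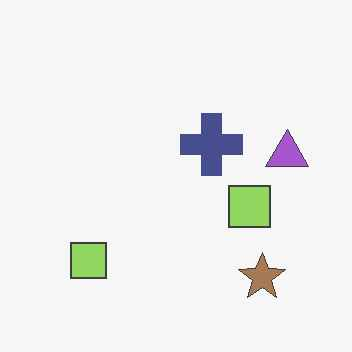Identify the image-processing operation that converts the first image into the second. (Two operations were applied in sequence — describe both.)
Given slightly reduced contrast, then JPEG-compressed with visible artifacts.

Tones are pushed toward mid-grey across the whole image — a global contrast change. Blocky 8×8 compression artifacts appear around shape edges and the flat background shows ringing — characteristic JPEG degradation.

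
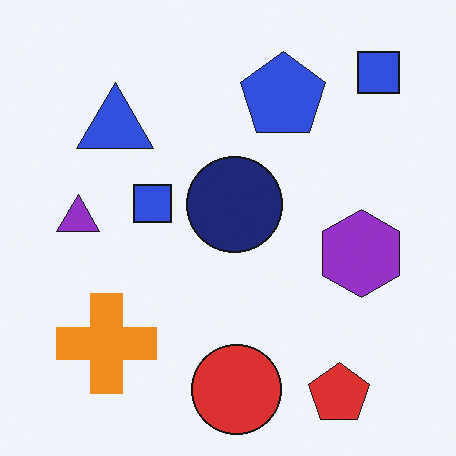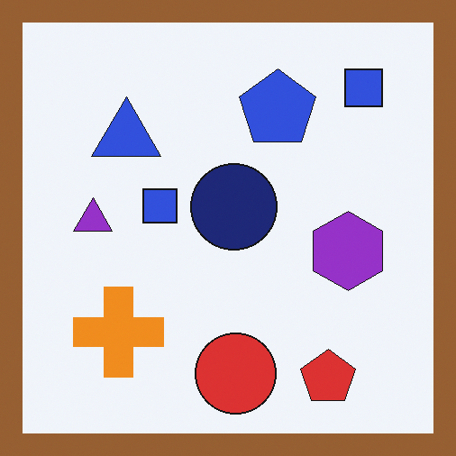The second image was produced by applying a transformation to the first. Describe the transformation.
Framed with a brown border.

A solid brown frame runs around the edge of the second image, with the content slightly shrunk inside it.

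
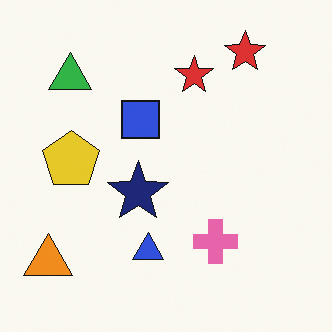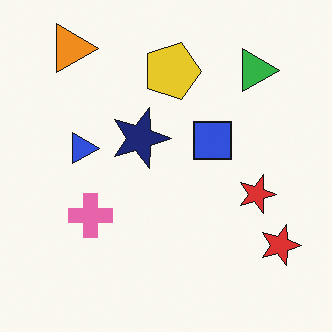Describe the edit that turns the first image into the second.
The transformation is: rotated 90° clockwise.

The orange triangle sits in the bottom-left of the first image and the top-left of the second — consistent with a whole-image 90° clockwise rotation.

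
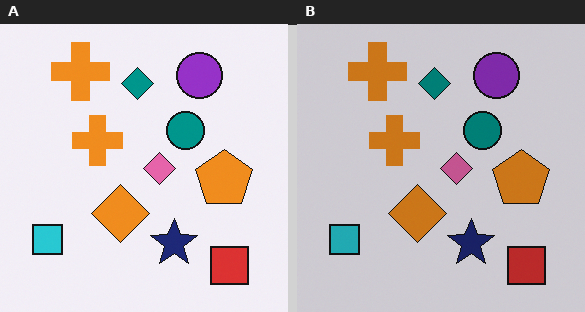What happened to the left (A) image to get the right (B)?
It was slightly darkened.

Every pixel — background and shapes alike — is uniformly darkened.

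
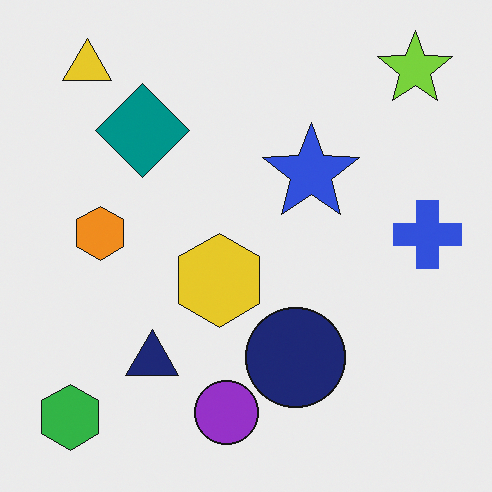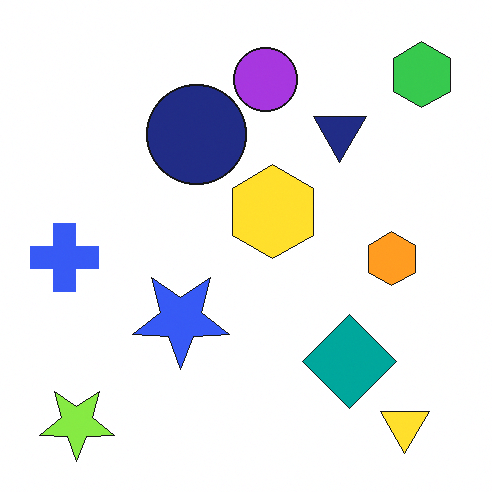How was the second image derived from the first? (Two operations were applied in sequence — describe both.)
The second image is the first rotated 180°, then brightened a little.

The green hexagon sits in the bottom-left of the first image and the top-right of the second — consistent with a whole-image 180° rotation. Every pixel — background and shapes alike — is uniformly brightened.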